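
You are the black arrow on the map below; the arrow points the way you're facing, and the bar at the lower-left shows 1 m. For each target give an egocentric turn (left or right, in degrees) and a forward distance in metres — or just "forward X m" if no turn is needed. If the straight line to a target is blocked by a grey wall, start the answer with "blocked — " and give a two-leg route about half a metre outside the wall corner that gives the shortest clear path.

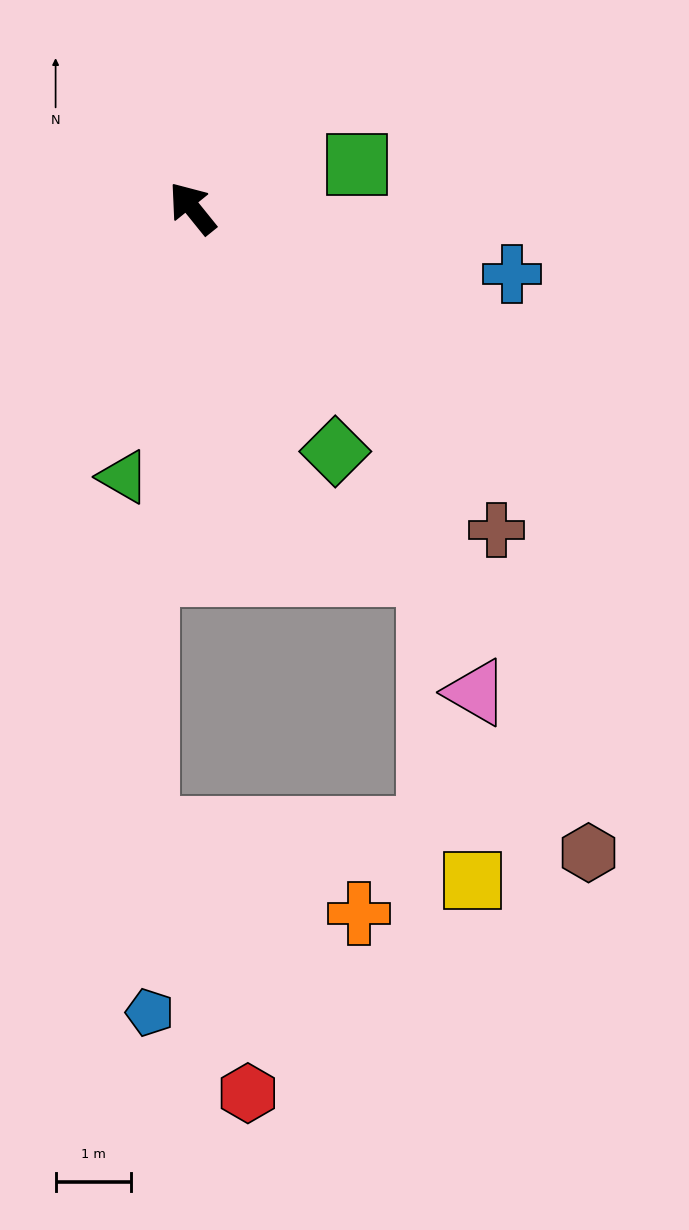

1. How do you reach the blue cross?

turn right 141°, forward 4.3 m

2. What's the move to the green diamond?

turn left 172°, forward 3.7 m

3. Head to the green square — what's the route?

turn right 114°, forward 2.3 m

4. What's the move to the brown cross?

turn right 176°, forward 5.9 m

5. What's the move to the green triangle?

turn left 127°, forward 3.7 m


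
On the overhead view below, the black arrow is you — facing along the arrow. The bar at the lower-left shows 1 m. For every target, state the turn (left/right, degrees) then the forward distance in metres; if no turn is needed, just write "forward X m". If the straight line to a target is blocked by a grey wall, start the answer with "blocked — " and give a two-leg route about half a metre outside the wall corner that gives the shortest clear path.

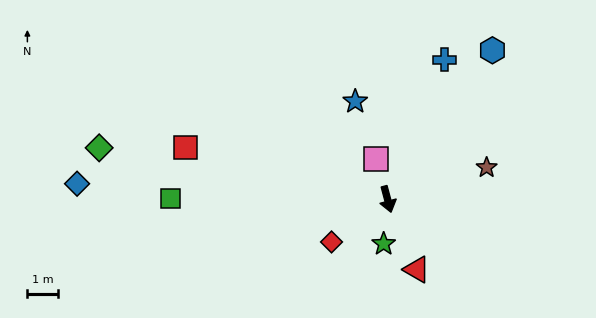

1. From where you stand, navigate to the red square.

turn right 119°, forward 6.8 m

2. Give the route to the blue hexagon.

turn left 130°, forward 6.0 m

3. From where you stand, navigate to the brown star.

turn left 93°, forward 3.4 m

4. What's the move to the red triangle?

turn left 8°, forward 2.5 m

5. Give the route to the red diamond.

turn right 68°, forward 2.3 m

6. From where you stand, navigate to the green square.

turn right 105°, forward 7.1 m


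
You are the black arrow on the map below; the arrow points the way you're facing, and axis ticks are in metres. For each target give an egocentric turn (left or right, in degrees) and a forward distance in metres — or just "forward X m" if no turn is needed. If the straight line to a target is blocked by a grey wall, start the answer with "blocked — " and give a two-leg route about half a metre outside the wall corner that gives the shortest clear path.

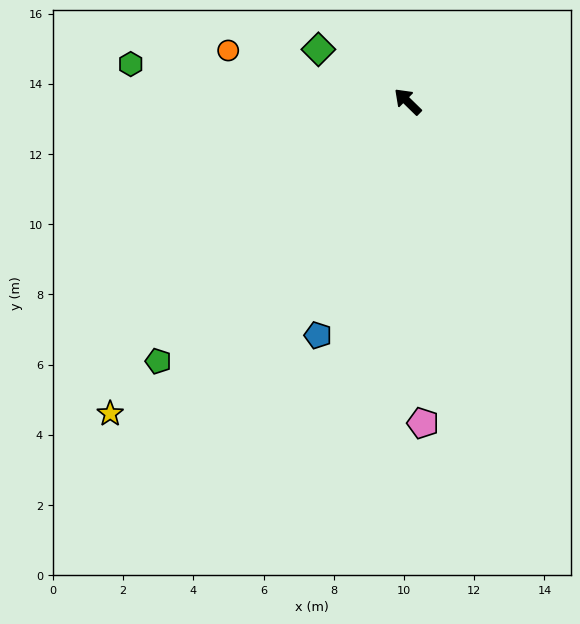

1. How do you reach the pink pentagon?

turn left 137°, forward 9.2 m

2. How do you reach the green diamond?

turn left 14°, forward 2.9 m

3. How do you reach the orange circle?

turn left 28°, forward 5.3 m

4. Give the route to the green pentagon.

turn left 90°, forward 10.3 m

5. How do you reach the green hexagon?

turn left 37°, forward 8.0 m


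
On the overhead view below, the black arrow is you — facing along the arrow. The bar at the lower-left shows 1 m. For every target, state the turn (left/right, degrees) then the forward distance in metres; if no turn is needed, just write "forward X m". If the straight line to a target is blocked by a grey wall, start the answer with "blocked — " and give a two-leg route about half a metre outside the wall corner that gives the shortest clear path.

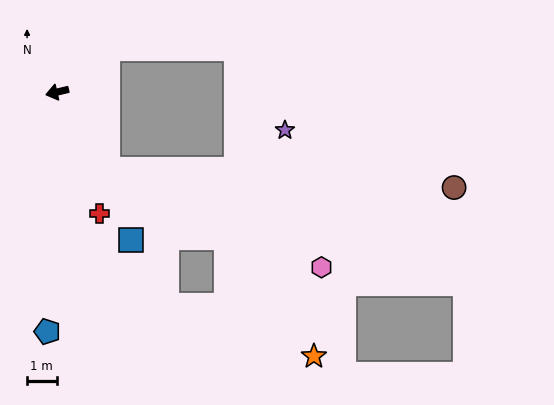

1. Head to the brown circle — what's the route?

blocked — turn left 110°, forward 3.1 m, then turn left 54°, forward 11.7 m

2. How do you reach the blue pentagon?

turn left 74°, forward 8.1 m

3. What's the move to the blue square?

turn left 103°, forward 5.6 m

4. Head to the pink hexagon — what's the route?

blocked — turn left 110°, forward 3.1 m, then turn left 32°, forward 7.9 m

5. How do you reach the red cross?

turn left 96°, forward 4.3 m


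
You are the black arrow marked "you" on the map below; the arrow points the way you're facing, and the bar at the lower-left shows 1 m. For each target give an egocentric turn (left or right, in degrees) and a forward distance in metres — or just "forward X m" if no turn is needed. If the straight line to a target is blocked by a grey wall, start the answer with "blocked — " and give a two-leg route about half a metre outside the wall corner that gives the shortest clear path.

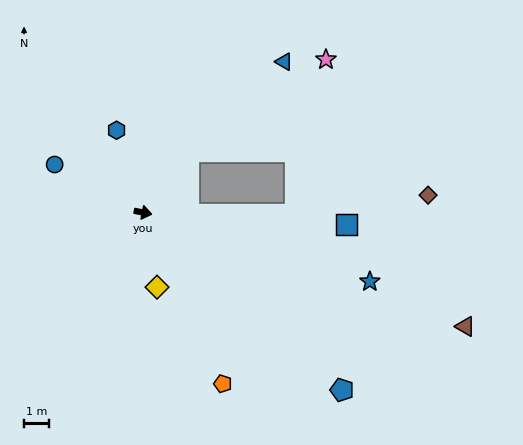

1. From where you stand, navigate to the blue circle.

turn left 163°, forward 4.0 m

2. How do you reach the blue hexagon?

turn left 119°, forward 3.4 m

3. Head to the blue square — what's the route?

turn left 8°, forward 8.0 m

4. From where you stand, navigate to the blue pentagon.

turn right 31°, forward 10.5 m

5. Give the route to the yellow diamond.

turn right 68°, forward 3.0 m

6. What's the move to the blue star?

turn right 6°, forward 9.4 m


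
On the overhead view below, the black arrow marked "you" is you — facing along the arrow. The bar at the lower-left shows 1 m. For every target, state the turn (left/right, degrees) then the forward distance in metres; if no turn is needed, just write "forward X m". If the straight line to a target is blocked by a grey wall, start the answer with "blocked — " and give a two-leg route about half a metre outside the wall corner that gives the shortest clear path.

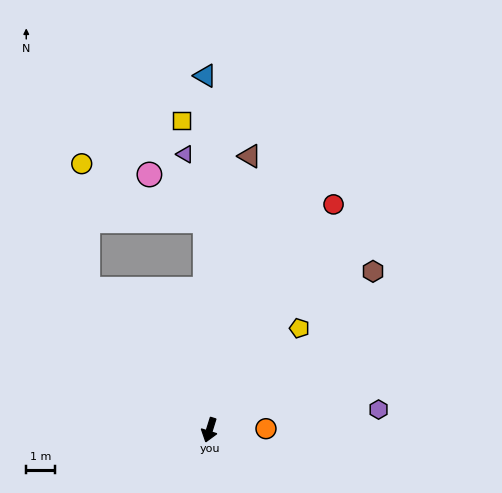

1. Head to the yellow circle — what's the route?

blocked — turn right 122°, forward 6.4 m, then turn right 38°, forward 4.3 m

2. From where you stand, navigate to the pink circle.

blocked — turn right 161°, forward 7.2 m, then turn left 48°, forward 2.5 m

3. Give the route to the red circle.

turn left 168°, forward 8.9 m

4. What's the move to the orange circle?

turn left 109°, forward 2.0 m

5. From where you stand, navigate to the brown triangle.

turn right 171°, forward 9.6 m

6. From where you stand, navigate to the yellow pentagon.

turn left 156°, forward 4.7 m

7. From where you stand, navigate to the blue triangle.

turn right 162°, forward 12.2 m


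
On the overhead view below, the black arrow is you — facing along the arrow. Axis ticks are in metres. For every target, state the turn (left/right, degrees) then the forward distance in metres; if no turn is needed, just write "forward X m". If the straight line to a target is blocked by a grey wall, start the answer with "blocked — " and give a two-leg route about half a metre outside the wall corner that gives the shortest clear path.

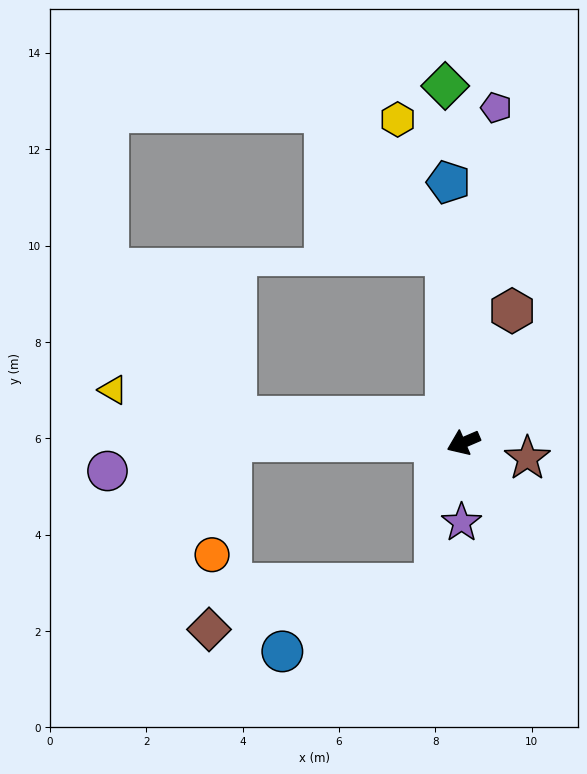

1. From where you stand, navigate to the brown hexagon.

turn right 134°, forward 2.9 m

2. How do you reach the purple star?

turn left 65°, forward 1.7 m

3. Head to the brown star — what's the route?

turn left 143°, forward 1.4 m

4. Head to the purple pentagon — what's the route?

turn right 119°, forward 7.0 m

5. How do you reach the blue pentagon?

turn right 110°, forward 5.4 m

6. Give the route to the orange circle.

blocked — turn right 24°, forward 4.8 m, then turn left 81°, forward 2.4 m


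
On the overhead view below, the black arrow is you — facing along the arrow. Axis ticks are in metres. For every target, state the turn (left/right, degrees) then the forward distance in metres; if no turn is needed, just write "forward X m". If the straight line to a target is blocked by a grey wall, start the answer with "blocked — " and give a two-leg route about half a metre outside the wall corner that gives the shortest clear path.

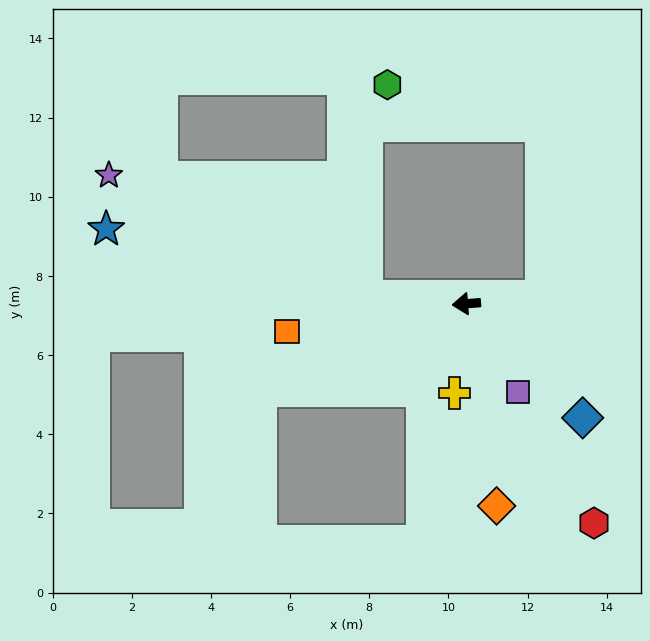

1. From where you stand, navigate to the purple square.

turn left 116°, forward 2.6 m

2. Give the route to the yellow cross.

turn left 78°, forward 2.3 m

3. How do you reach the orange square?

turn left 4°, forward 4.6 m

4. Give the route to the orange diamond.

turn left 94°, forward 5.2 m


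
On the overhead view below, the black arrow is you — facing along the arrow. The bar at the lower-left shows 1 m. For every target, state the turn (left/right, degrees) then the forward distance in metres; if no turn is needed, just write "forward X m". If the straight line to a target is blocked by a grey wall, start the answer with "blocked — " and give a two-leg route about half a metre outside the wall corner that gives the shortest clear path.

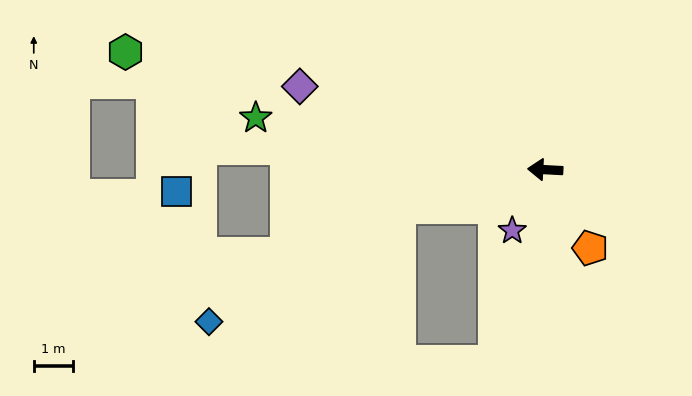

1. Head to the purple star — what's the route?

turn left 65°, forward 1.8 m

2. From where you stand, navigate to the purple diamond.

turn right 16°, forward 6.6 m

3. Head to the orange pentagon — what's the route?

turn left 123°, forward 2.3 m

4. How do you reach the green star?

turn right 7°, forward 7.5 m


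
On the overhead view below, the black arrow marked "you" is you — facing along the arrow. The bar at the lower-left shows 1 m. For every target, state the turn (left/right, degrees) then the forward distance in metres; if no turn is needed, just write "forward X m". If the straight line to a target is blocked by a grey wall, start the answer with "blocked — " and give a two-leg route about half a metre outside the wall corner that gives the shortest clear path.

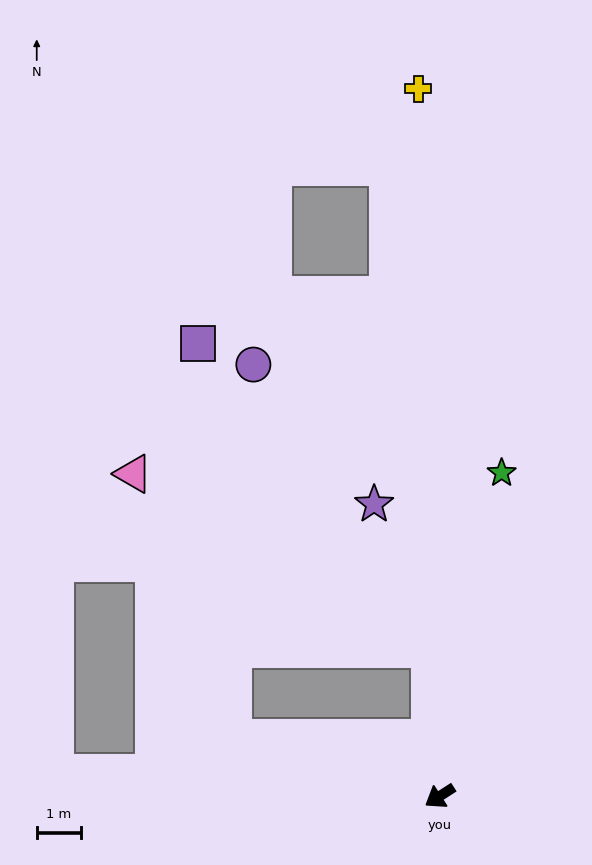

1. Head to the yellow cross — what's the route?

turn right 121°, forward 16.1 m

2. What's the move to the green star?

turn right 134°, forward 7.5 m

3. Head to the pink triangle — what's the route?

blocked — turn right 119°, forward 3.4 m, then turn left 56°, forward 7.8 m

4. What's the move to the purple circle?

blocked — turn right 119°, forward 3.4 m, then turn left 28°, forward 7.6 m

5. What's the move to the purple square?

blocked — turn right 119°, forward 3.4 m, then turn left 33°, forward 8.7 m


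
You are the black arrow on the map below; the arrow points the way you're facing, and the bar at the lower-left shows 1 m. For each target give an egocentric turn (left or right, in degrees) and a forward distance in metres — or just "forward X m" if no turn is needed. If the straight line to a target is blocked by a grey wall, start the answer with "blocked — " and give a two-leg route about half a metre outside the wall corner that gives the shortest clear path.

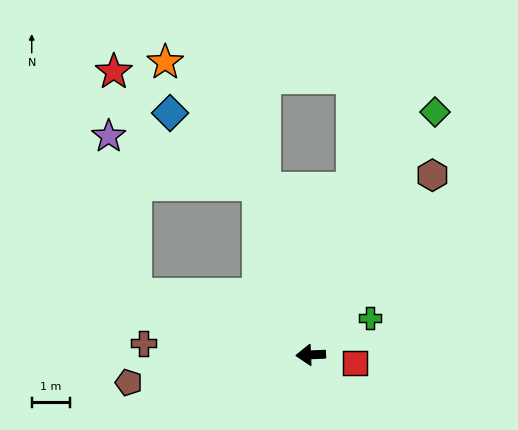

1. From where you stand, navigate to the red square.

turn left 167°, forward 1.2 m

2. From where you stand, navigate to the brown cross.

turn right 7°, forward 4.4 m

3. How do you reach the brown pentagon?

turn left 6°, forward 4.8 m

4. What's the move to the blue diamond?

blocked — turn right 75°, forward 4.7 m, then turn left 33°, forward 3.0 m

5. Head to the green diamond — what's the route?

turn right 120°, forward 7.2 m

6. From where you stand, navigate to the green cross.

turn right 151°, forward 1.8 m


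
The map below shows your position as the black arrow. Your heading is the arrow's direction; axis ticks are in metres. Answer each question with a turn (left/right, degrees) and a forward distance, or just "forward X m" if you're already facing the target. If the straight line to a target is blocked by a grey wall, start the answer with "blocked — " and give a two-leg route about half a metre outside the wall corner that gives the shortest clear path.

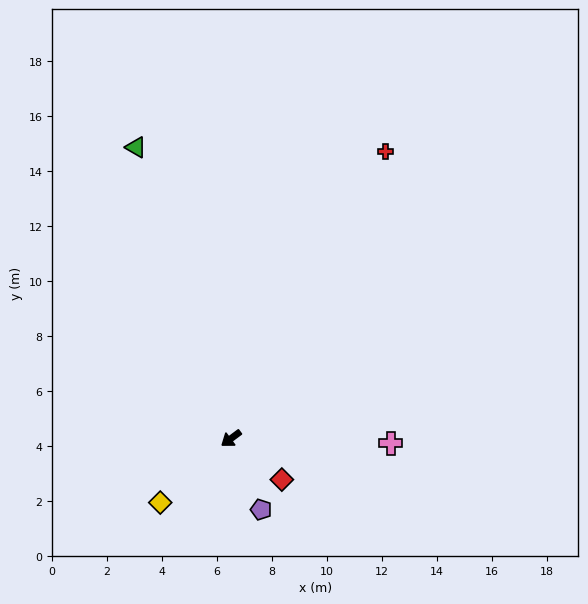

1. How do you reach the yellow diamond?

turn left 5°, forward 3.5 m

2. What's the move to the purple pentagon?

turn left 76°, forward 2.8 m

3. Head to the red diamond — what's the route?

turn left 104°, forward 2.4 m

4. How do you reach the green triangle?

turn right 109°, forward 11.1 m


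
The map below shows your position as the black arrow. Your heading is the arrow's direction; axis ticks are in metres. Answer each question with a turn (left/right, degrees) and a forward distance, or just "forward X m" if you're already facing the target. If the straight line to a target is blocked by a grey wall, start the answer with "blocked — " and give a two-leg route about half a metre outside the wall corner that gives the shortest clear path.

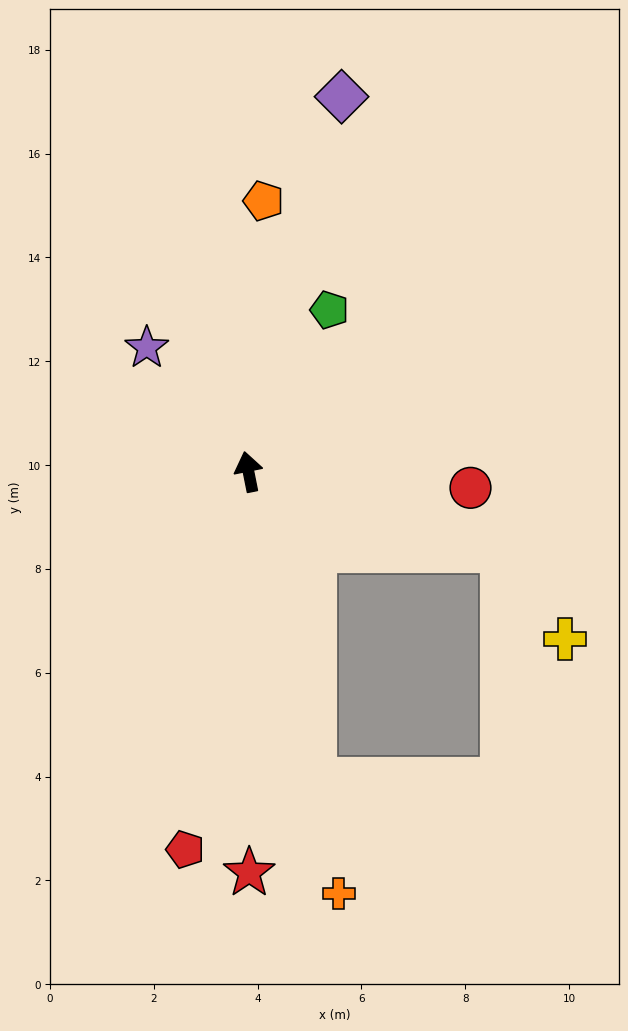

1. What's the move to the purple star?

turn left 28°, forward 3.1 m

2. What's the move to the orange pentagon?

turn right 14°, forward 5.2 m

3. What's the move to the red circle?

turn right 105°, forward 4.3 m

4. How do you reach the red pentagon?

turn left 159°, forward 7.4 m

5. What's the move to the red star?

turn left 169°, forward 7.7 m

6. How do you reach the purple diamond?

turn right 25°, forward 7.4 m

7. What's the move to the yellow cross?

blocked — turn right 119°, forward 5.1 m, then turn right 37°, forward 2.1 m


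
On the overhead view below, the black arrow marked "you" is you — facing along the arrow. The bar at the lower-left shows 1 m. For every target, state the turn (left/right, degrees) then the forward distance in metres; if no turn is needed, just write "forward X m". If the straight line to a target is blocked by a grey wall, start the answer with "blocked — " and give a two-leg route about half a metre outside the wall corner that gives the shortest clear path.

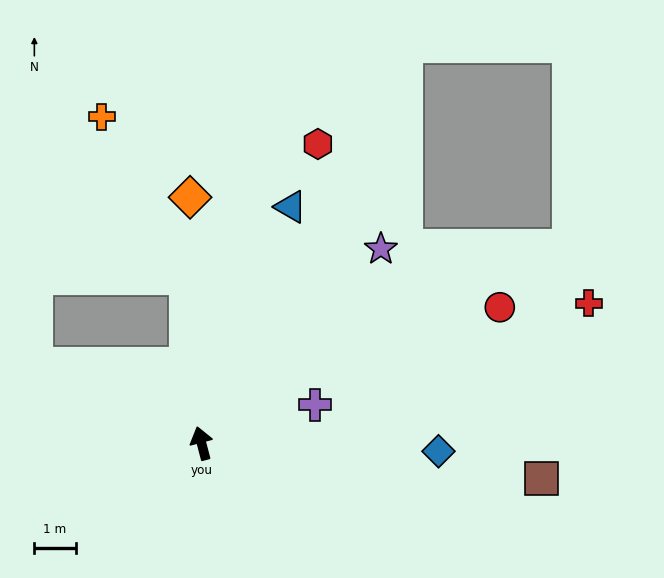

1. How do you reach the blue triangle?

turn right 35°, forward 6.1 m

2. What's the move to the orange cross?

blocked — turn right 10°, forward 4.1 m, then turn left 23°, forward 4.4 m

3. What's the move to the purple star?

turn right 57°, forward 6.4 m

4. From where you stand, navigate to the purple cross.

turn right 86°, forward 2.9 m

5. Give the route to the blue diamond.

turn right 107°, forward 5.8 m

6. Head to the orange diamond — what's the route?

turn right 12°, forward 6.0 m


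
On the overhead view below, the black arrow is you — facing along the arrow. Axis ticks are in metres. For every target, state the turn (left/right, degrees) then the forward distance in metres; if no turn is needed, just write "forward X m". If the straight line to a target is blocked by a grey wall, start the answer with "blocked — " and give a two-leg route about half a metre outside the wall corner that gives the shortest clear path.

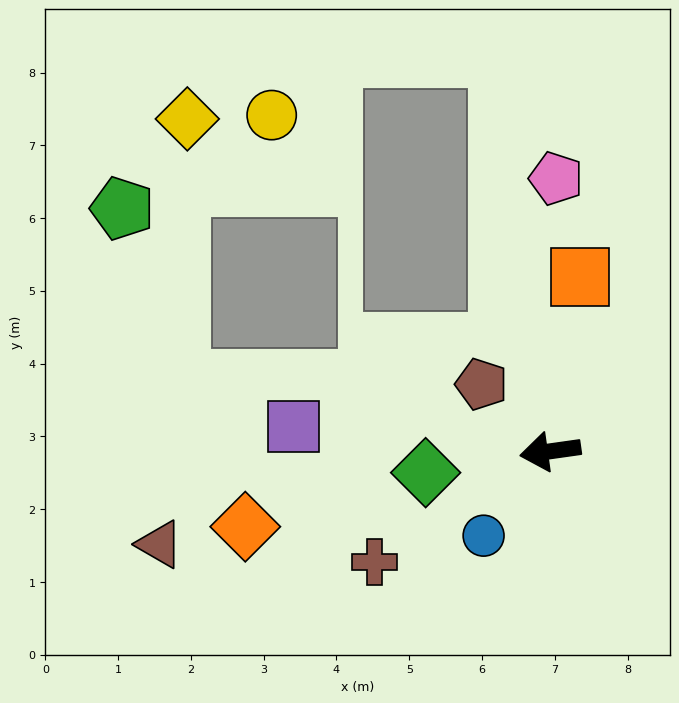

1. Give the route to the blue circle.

turn left 44°, forward 1.5 m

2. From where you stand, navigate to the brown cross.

turn left 24°, forward 2.9 m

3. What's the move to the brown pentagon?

turn right 52°, forward 1.3 m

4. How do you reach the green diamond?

forward 1.7 m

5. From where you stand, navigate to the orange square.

turn right 108°, forward 2.4 m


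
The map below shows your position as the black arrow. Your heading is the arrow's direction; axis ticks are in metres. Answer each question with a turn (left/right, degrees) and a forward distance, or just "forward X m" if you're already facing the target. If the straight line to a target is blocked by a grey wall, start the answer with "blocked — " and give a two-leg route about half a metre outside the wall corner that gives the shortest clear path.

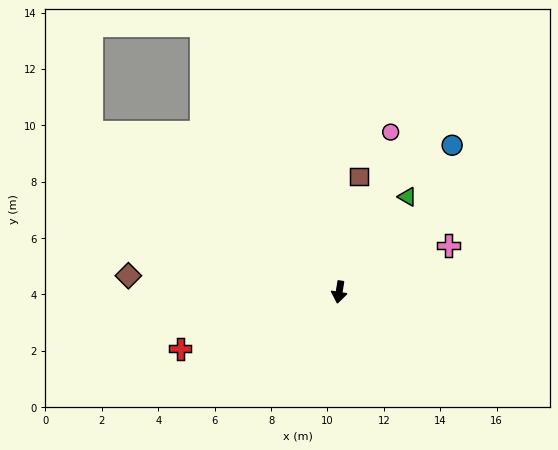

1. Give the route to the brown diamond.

turn right 85°, forward 7.5 m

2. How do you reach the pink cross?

turn left 122°, forward 4.2 m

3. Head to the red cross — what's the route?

turn right 61°, forward 6.0 m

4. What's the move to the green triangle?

turn left 154°, forward 4.2 m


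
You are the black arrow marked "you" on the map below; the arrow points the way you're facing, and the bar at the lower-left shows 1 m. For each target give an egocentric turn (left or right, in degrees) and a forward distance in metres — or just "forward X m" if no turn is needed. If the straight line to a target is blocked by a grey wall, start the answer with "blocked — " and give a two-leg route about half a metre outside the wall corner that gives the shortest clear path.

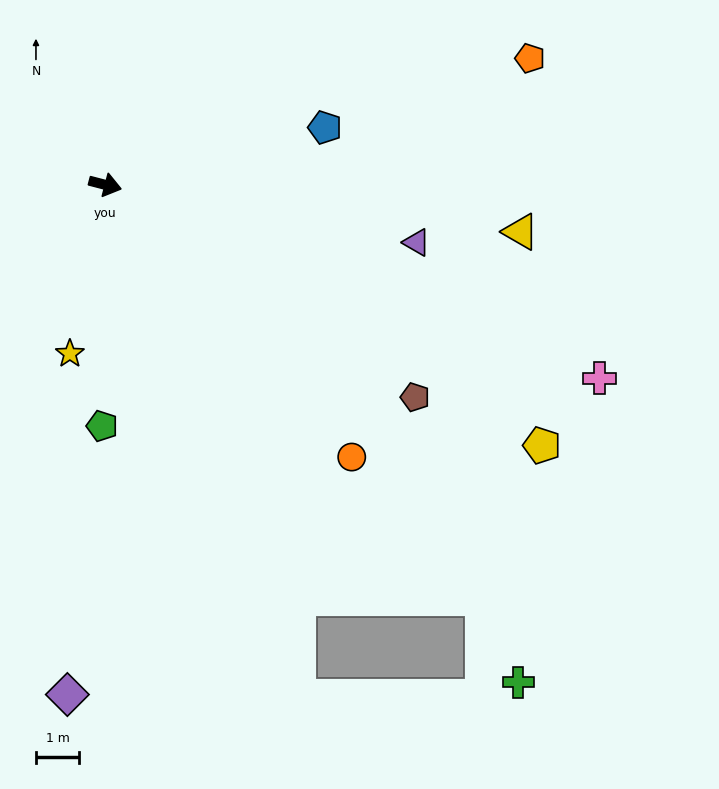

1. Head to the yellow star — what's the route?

turn right 87°, forward 4.0 m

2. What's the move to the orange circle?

turn right 33°, forward 8.5 m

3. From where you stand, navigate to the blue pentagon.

turn left 29°, forward 5.2 m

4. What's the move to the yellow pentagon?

turn right 16°, forward 11.7 m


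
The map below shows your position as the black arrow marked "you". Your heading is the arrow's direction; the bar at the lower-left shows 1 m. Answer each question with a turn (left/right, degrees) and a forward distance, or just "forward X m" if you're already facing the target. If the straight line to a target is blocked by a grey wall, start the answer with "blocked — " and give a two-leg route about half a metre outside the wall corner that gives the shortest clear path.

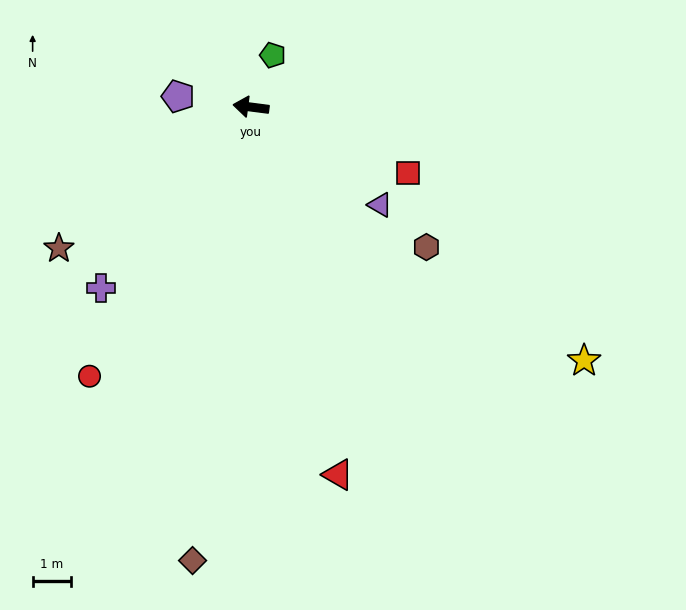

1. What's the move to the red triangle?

turn left 111°, forward 9.8 m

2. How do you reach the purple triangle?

turn left 150°, forward 4.2 m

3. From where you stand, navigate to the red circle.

turn left 66°, forward 8.2 m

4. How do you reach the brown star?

turn left 44°, forward 6.2 m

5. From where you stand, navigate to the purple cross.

turn left 58°, forward 6.1 m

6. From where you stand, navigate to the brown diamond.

turn left 90°, forward 11.9 m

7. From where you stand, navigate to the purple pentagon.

forward 1.9 m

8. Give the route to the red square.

turn left 165°, forward 4.4 m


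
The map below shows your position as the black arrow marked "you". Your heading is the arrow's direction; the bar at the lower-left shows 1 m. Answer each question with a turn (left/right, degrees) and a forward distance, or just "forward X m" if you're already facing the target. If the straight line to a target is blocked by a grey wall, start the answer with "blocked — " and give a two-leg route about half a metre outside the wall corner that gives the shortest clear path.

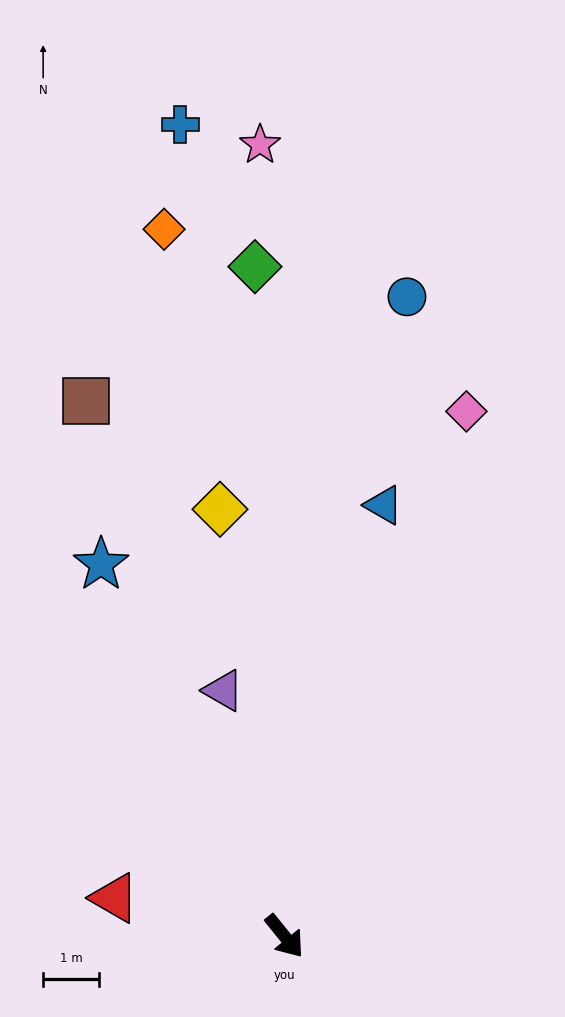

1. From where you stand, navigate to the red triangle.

turn right 142°, forward 3.1 m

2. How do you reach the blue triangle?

turn left 128°, forward 7.9 m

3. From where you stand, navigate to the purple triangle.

turn left 155°, forward 4.5 m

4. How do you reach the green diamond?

turn left 144°, forward 11.9 m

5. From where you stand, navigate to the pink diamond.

turn left 122°, forward 9.9 m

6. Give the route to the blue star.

turn left 167°, forward 7.4 m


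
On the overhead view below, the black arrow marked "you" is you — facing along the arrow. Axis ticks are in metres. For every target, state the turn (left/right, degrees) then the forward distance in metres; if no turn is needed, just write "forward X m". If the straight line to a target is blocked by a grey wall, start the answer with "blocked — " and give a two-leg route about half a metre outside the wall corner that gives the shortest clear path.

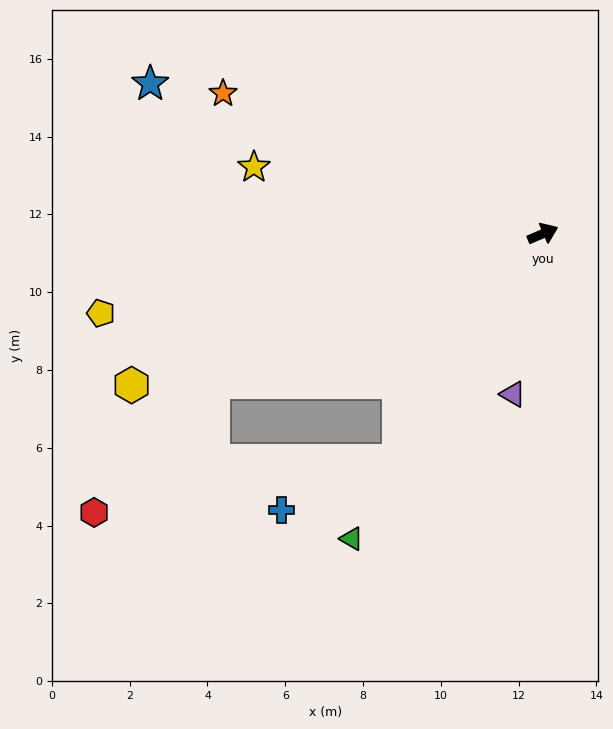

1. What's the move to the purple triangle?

turn right 124°, forward 4.2 m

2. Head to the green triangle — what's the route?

turn right 145°, forward 9.3 m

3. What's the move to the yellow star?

turn left 144°, forward 7.6 m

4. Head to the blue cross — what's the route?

blocked — turn right 146°, forward 6.9 m, then turn right 34°, forward 3.3 m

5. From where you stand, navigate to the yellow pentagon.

turn left 167°, forward 11.5 m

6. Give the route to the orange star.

turn left 133°, forward 9.0 m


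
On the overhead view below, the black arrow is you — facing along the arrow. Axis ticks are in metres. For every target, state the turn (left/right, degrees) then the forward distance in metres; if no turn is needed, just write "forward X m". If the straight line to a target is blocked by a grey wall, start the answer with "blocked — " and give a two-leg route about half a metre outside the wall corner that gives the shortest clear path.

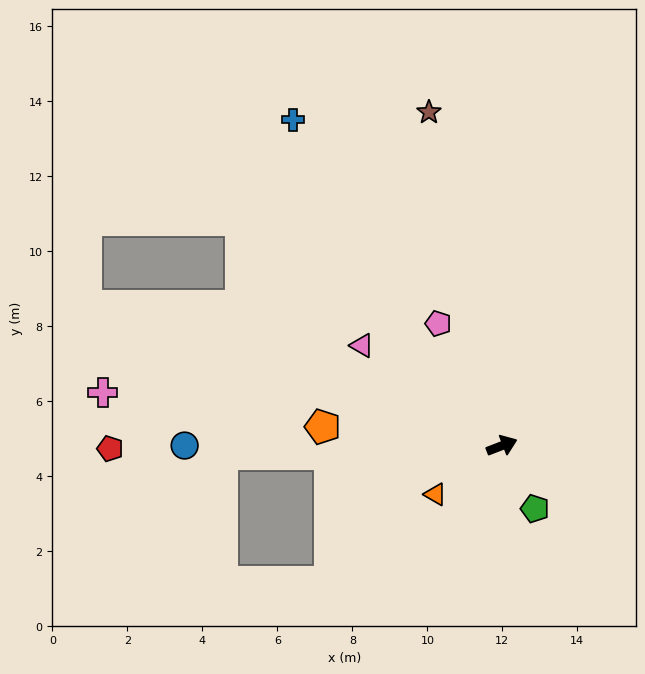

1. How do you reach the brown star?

turn left 81°, forward 9.1 m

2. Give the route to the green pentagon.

turn right 83°, forward 1.9 m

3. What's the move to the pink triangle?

turn left 123°, forward 4.6 m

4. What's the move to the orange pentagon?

turn left 153°, forward 4.8 m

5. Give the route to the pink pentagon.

turn left 96°, forward 3.7 m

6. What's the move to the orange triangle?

turn right 165°, forward 2.2 m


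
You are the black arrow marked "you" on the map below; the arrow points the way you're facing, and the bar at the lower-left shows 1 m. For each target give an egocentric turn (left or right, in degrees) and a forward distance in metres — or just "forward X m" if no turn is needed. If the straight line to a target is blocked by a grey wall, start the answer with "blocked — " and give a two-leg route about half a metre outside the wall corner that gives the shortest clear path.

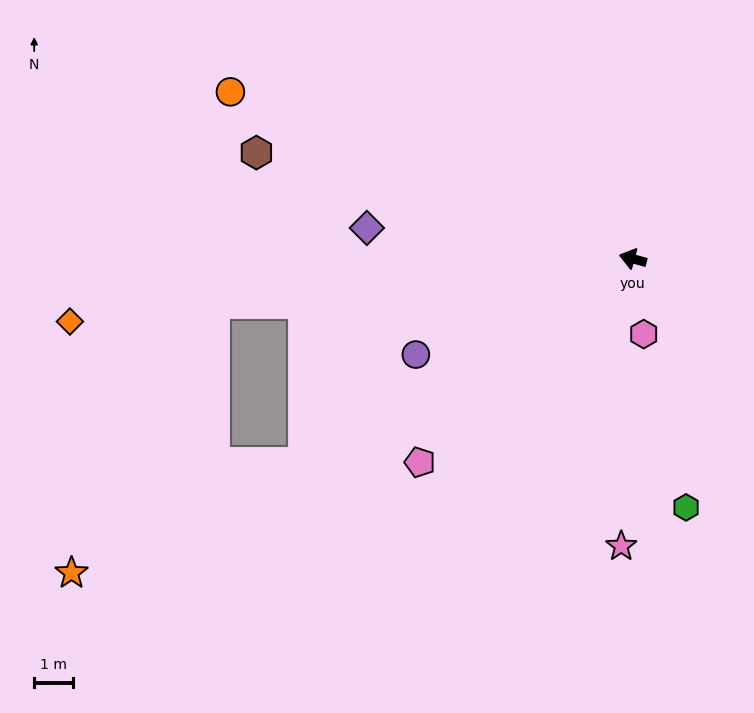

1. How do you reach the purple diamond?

turn left 9°, forward 7.0 m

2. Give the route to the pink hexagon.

turn left 113°, forward 2.0 m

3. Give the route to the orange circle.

turn right 7°, forward 11.4 m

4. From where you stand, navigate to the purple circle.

turn left 39°, forward 6.2 m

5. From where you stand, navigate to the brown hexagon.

forward 10.2 m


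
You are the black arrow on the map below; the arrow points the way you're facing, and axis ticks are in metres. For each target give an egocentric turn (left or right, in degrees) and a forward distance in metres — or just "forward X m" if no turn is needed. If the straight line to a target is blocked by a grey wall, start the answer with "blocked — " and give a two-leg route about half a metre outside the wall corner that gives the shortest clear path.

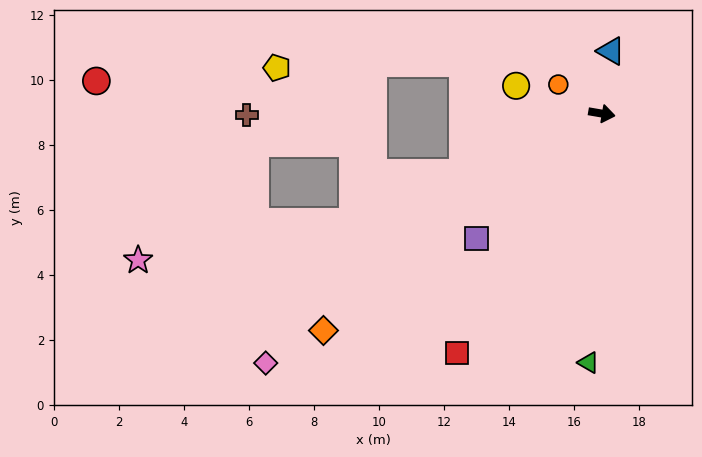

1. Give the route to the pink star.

blocked — turn right 147°, forward 8.4 m, then turn right 13°, forward 6.7 m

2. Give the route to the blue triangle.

turn left 91°, forward 1.9 m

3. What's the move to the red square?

turn right 111°, forward 8.6 m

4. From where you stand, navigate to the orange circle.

turn left 156°, forward 1.6 m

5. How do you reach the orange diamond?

turn right 132°, forward 10.9 m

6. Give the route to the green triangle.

turn right 83°, forward 7.7 m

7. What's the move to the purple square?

turn right 125°, forward 5.5 m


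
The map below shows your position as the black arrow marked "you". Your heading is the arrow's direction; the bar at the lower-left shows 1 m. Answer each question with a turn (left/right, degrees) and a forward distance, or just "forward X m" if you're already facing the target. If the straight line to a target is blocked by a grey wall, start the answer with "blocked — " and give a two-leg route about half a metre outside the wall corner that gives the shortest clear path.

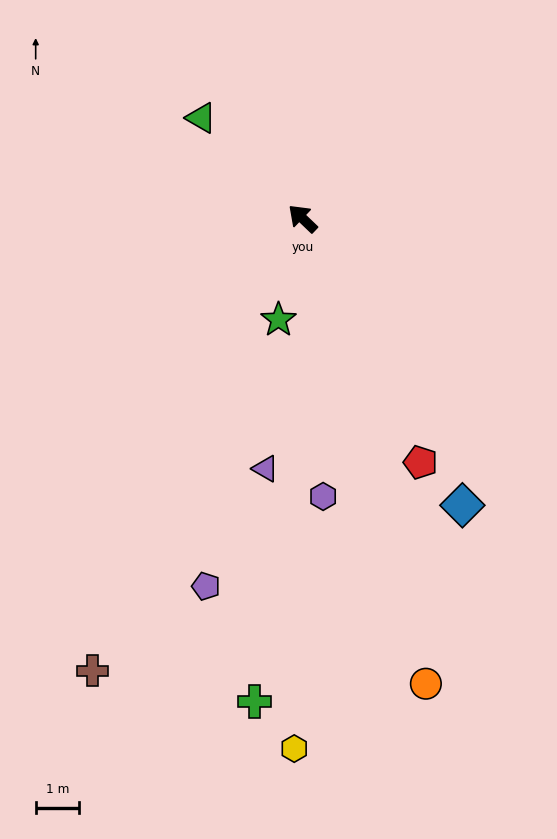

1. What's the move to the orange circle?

turn left 149°, forward 11.1 m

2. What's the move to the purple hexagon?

turn left 138°, forward 6.4 m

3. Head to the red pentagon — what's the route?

turn left 159°, forward 6.3 m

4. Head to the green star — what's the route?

turn left 120°, forward 2.4 m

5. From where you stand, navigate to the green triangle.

forward 3.3 m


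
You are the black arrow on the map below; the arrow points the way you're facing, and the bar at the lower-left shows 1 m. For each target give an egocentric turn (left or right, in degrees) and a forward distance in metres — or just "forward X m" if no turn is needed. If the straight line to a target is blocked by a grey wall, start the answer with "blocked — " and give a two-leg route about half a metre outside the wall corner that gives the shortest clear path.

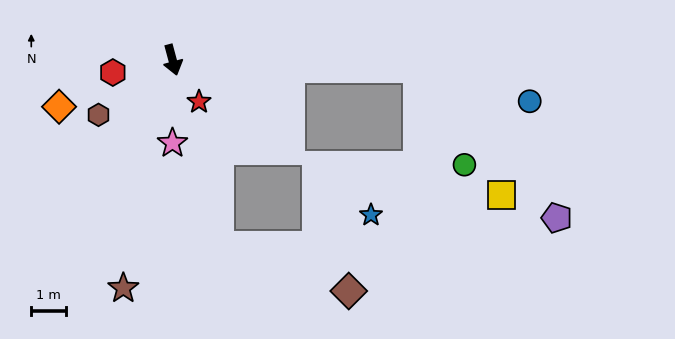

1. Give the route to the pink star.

turn right 15°, forward 2.4 m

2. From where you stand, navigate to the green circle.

blocked — turn left 73°, forward 7.0 m, then turn right 62°, forward 3.1 m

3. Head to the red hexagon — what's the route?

turn right 93°, forward 1.7 m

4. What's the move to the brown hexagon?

turn right 68°, forward 2.6 m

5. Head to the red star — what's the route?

turn left 17°, forward 1.4 m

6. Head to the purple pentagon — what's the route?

blocked — turn left 73°, forward 7.0 m, then turn right 45°, forward 5.8 m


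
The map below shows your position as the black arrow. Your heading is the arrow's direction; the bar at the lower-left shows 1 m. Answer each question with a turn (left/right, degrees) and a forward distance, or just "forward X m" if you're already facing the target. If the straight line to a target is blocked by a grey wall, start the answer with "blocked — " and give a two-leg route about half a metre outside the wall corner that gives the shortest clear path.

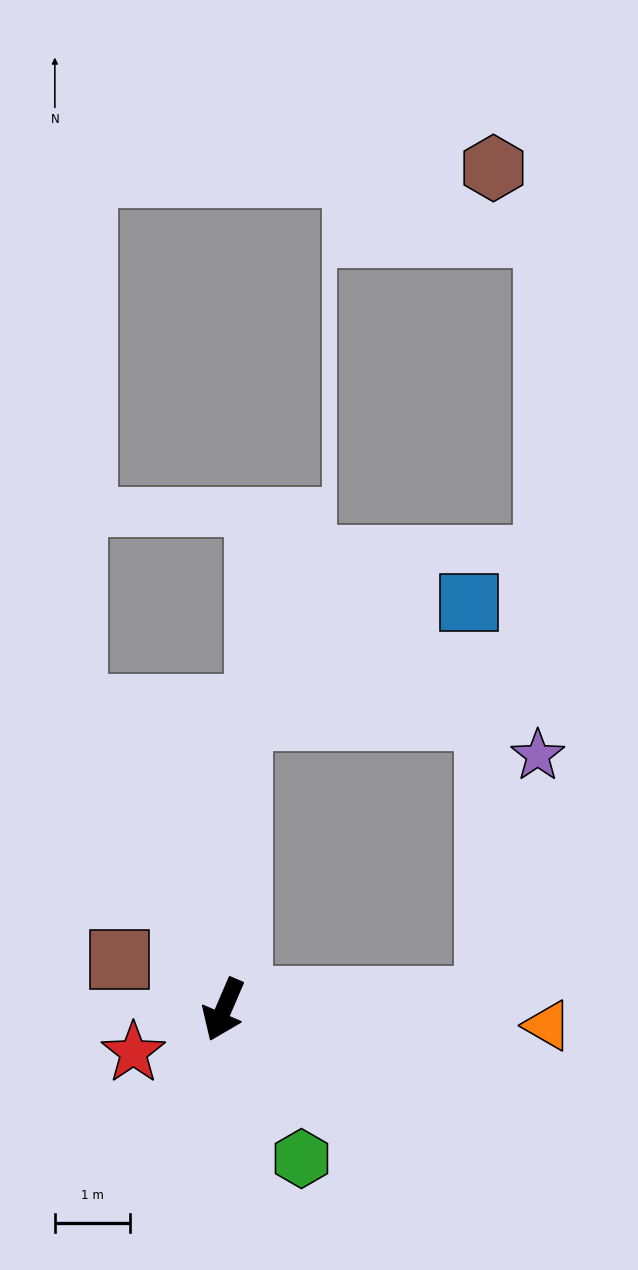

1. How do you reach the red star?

turn right 41°, forward 1.3 m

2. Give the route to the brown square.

turn right 92°, forward 1.5 m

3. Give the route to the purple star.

blocked — turn left 116°, forward 3.5 m, then turn left 75°, forward 3.3 m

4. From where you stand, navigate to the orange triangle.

turn left 110°, forward 4.3 m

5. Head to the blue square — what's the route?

blocked — turn right 160°, forward 3.9 m, then turn right 60°, forward 3.4 m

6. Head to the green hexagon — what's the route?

turn left 51°, forward 2.2 m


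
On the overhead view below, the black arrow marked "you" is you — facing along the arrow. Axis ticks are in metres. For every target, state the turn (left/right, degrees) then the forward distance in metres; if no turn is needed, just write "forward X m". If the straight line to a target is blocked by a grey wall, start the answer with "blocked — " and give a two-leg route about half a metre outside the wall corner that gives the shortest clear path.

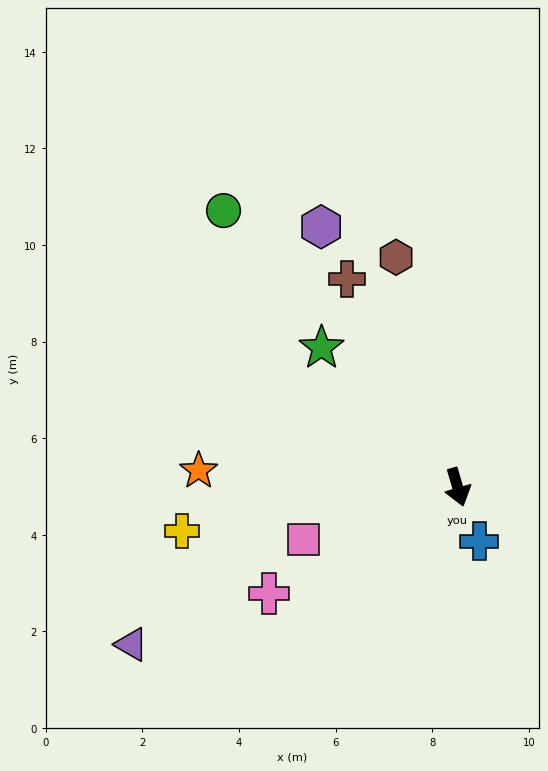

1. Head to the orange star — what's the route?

turn right 110°, forward 5.4 m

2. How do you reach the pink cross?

turn right 77°, forward 4.5 m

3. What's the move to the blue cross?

turn left 5°, forward 1.2 m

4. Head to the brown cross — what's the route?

turn right 168°, forward 4.9 m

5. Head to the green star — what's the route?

turn right 152°, forward 4.0 m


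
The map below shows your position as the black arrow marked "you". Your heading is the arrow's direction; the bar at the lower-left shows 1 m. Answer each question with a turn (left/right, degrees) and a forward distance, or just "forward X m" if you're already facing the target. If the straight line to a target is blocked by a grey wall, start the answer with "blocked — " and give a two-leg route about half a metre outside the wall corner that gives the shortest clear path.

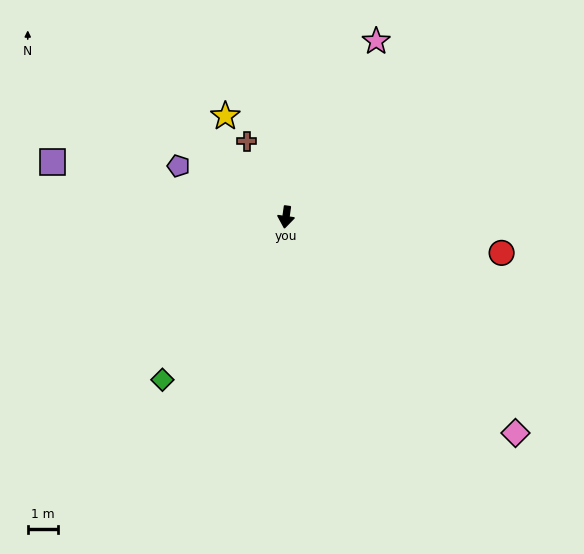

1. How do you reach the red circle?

turn left 88°, forward 7.3 m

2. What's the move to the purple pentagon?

turn right 108°, forward 4.0 m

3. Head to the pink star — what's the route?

turn left 161°, forward 6.6 m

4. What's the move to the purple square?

turn right 95°, forward 8.0 m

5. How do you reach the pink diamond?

turn left 55°, forward 10.5 m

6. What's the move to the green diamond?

turn right 29°, forward 6.8 m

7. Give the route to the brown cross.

turn right 145°, forward 2.9 m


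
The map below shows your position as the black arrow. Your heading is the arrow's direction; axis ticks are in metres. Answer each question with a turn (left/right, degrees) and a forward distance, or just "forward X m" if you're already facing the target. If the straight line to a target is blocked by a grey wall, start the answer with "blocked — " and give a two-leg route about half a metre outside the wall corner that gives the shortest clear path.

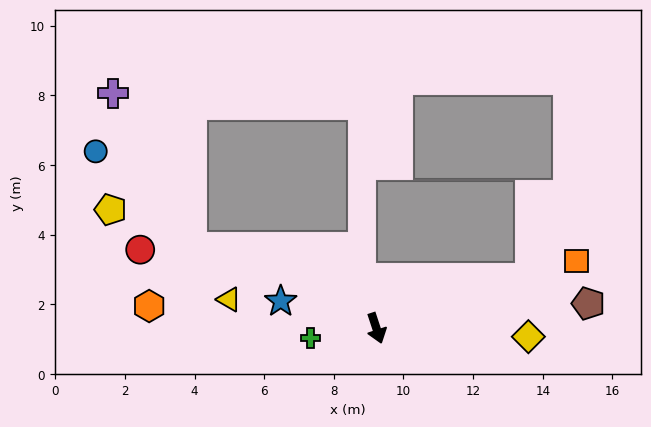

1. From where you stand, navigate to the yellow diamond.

turn left 69°, forward 4.4 m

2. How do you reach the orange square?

turn left 90°, forward 6.1 m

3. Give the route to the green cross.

turn right 100°, forward 1.9 m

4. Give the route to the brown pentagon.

turn left 78°, forward 6.1 m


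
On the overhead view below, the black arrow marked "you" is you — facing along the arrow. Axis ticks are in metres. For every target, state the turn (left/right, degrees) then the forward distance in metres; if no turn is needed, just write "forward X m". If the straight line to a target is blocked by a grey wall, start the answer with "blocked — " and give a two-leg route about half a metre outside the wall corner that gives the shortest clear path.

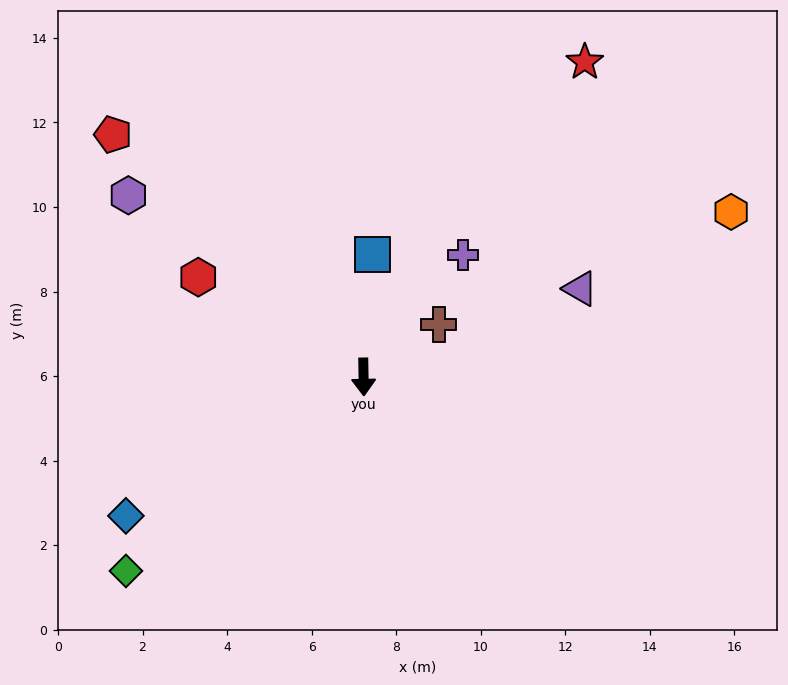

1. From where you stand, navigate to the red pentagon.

turn right 135°, forward 8.2 m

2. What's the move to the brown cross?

turn left 124°, forward 2.2 m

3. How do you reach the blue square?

turn left 175°, forward 2.9 m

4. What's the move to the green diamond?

turn right 52°, forward 7.3 m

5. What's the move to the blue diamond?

turn right 61°, forward 6.5 m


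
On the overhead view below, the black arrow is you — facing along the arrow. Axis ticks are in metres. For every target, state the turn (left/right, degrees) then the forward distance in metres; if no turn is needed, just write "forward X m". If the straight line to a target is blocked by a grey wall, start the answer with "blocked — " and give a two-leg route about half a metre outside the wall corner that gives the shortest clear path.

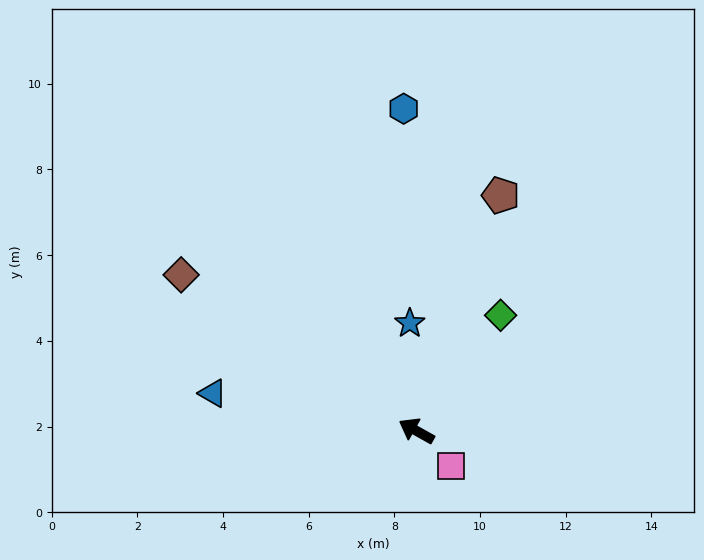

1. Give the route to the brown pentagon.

turn right 80°, forward 5.8 m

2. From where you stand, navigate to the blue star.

turn right 57°, forward 2.5 m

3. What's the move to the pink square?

turn left 164°, forward 1.1 m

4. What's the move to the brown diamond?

turn right 4°, forward 6.6 m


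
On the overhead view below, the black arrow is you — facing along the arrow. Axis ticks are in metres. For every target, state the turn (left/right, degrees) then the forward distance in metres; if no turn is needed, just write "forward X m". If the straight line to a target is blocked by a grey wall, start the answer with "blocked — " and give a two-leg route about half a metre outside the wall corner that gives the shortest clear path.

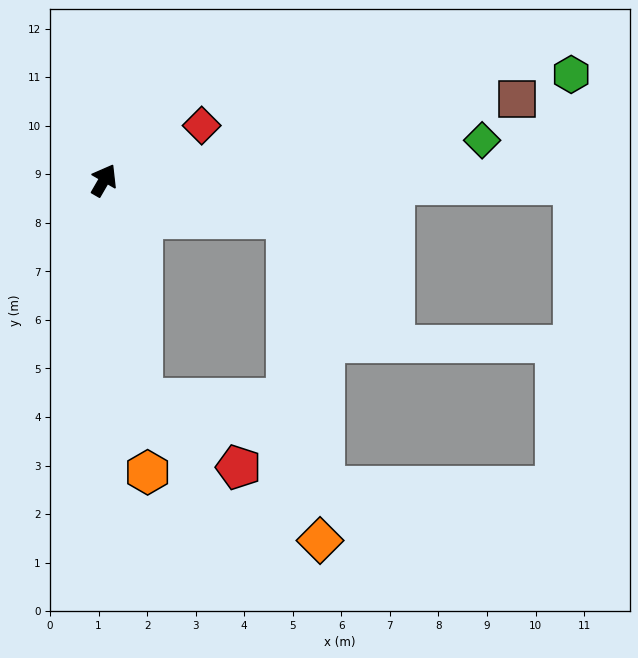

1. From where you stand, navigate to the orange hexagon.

turn right 141°, forward 6.1 m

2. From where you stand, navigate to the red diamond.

turn right 31°, forward 2.3 m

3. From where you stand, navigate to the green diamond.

turn right 54°, forward 7.8 m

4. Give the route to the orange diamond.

blocked — turn right 72°, forward 3.8 m, then turn right 72°, forward 6.7 m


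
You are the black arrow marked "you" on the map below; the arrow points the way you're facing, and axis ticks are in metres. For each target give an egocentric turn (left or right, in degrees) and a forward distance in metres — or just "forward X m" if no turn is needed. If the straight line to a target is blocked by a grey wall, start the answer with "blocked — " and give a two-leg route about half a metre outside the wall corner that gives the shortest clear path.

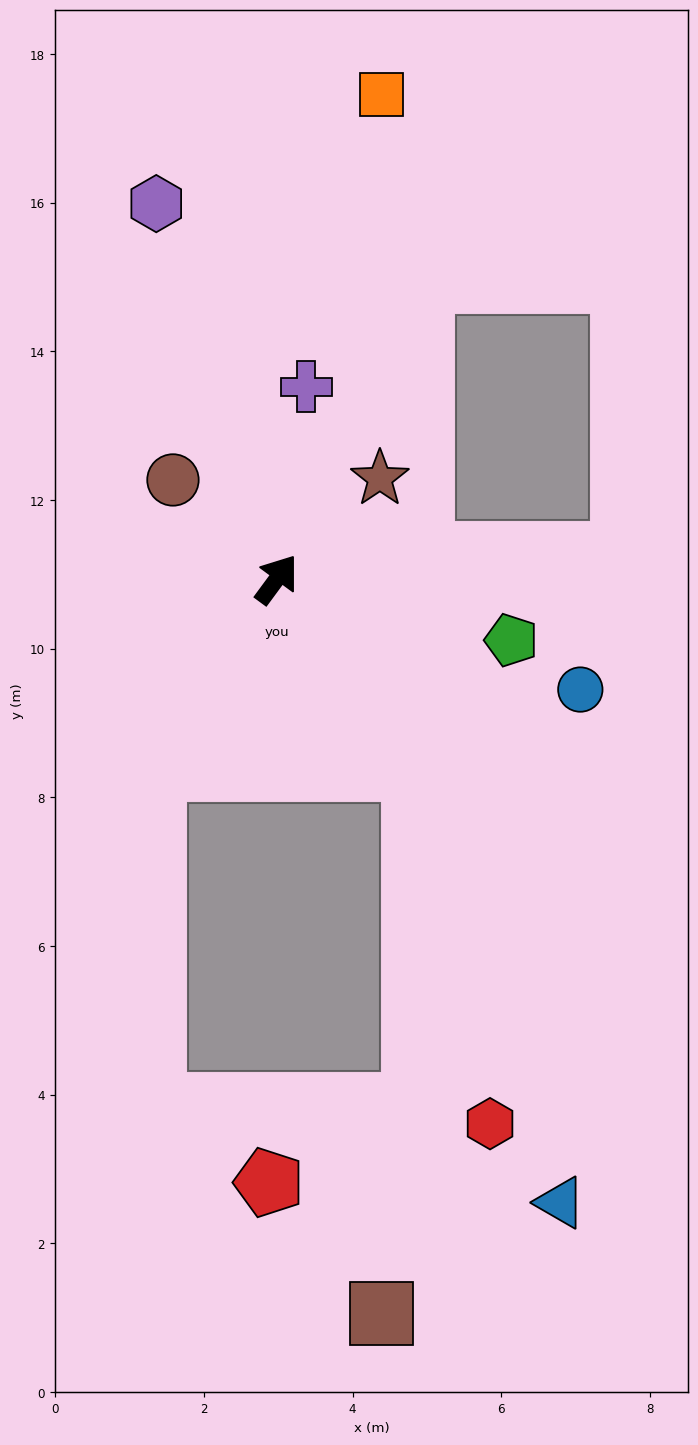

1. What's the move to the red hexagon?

blocked — turn right 108°, forward 3.2 m, then turn right 23°, forward 4.9 m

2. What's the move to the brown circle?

turn left 83°, forward 1.9 m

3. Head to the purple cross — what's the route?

turn left 28°, forward 2.6 m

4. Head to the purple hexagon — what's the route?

turn left 54°, forward 5.3 m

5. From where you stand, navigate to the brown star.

turn right 9°, forward 1.9 m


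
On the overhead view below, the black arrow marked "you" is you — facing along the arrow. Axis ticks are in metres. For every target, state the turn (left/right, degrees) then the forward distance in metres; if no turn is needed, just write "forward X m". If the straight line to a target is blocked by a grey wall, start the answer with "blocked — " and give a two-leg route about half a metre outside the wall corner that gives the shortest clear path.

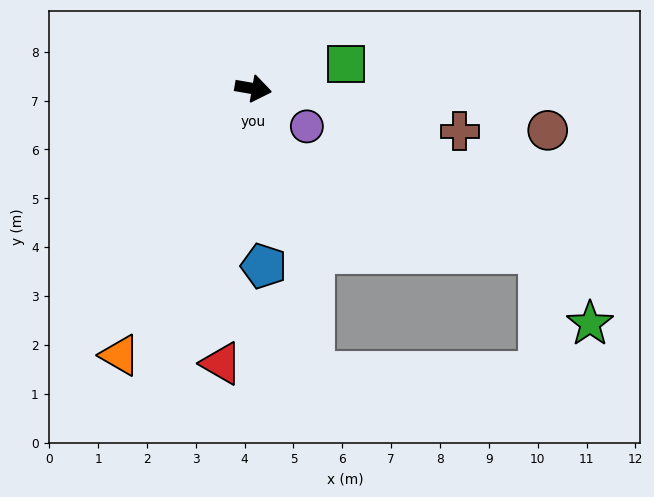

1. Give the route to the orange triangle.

turn right 107°, forward 6.1 m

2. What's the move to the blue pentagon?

turn right 77°, forward 3.6 m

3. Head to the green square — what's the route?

turn left 25°, forward 2.0 m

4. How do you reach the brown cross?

forward 4.3 m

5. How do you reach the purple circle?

turn right 25°, forward 1.3 m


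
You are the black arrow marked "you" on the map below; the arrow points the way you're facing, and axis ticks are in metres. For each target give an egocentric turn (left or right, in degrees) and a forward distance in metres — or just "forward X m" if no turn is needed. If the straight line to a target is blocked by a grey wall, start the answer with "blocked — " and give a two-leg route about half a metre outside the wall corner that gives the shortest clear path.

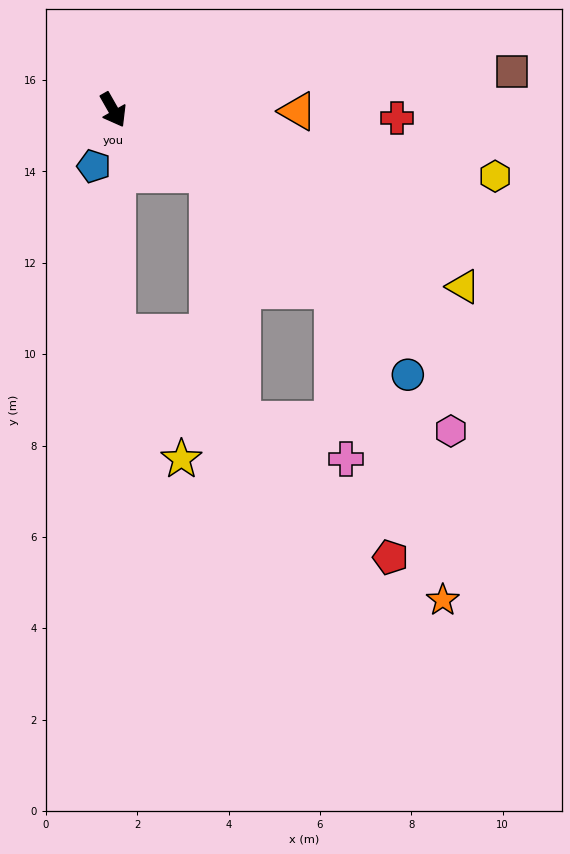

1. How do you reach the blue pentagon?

turn right 49°, forward 1.3 m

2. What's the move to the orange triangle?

turn left 60°, forward 4.0 m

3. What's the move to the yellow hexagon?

turn left 51°, forward 8.5 m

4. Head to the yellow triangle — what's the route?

turn left 34°, forward 8.6 m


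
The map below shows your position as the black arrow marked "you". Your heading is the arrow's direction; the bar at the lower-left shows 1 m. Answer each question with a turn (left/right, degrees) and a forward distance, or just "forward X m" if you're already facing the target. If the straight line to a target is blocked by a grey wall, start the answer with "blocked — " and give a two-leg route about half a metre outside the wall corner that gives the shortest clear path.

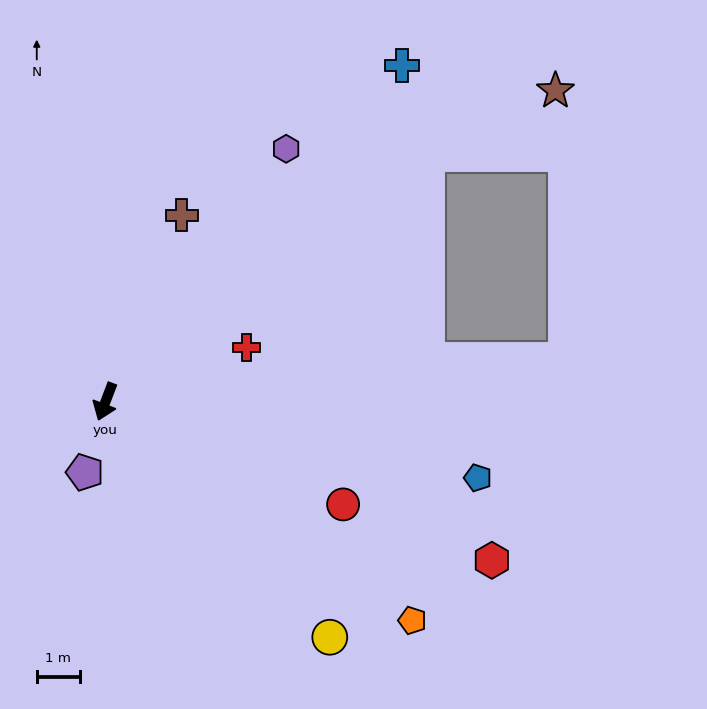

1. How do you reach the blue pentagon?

turn left 99°, forward 8.8 m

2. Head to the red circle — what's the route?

turn left 87°, forward 6.0 m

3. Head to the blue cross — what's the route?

turn left 159°, forward 10.4 m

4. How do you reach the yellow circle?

turn left 64°, forward 7.5 m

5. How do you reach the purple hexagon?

turn left 165°, forward 7.2 m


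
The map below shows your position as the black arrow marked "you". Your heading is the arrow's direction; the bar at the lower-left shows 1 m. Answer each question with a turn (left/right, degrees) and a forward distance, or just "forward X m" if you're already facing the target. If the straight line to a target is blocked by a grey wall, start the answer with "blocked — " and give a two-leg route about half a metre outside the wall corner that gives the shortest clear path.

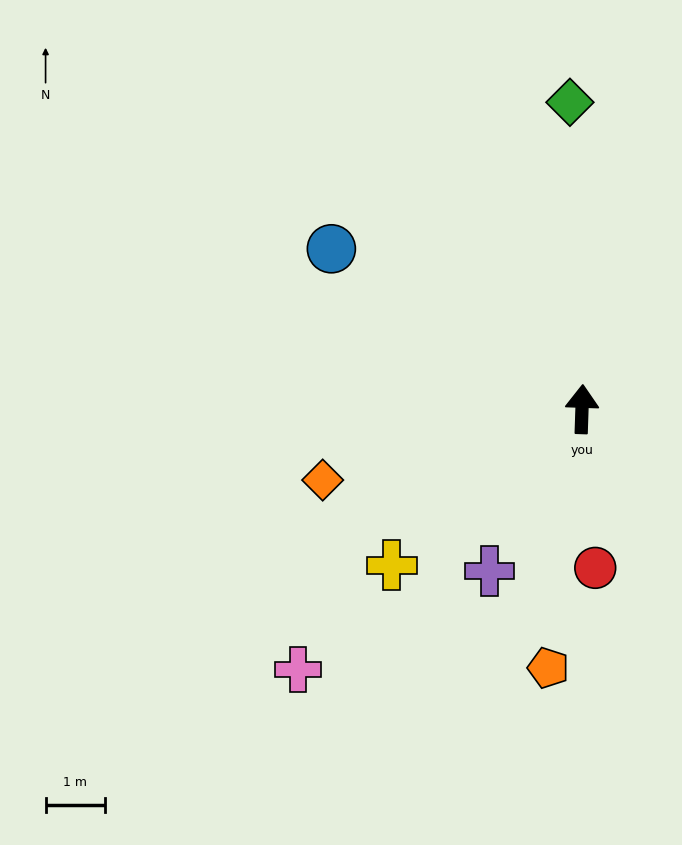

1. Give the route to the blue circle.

turn left 59°, forward 5.0 m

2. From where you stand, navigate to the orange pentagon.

turn left 175°, forward 4.4 m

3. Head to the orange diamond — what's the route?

turn left 107°, forward 4.5 m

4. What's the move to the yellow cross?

turn left 131°, forward 4.1 m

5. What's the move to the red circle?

turn right 173°, forward 2.7 m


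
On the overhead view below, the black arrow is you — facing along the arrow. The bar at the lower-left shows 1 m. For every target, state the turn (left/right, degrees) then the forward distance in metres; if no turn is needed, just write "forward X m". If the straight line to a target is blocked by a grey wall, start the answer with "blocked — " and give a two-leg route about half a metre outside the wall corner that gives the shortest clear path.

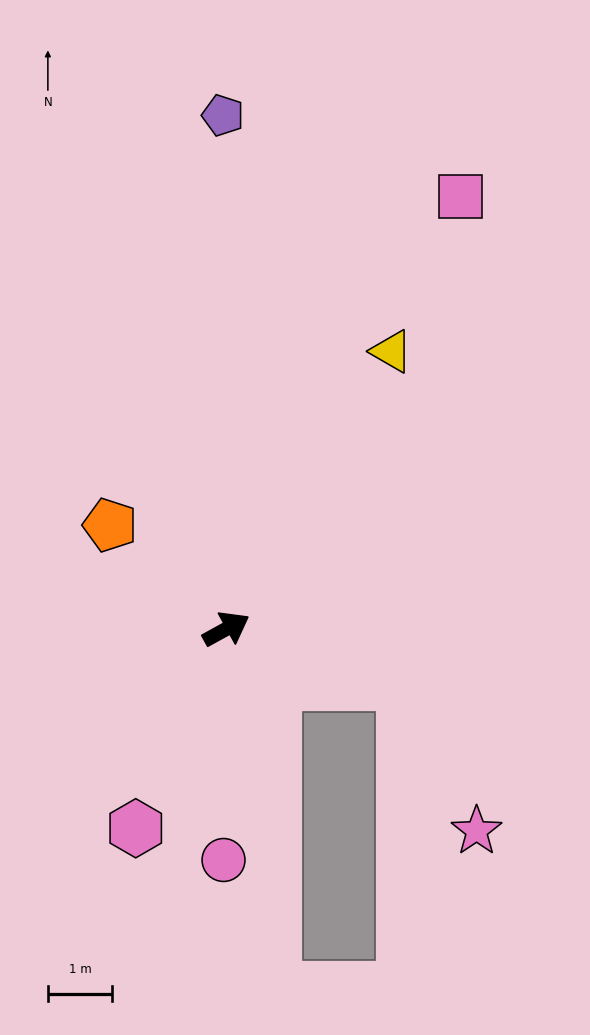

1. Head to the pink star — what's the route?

blocked — turn right 46°, forward 2.9 m, then turn right 47°, forward 2.6 m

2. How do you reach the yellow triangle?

turn left 30°, forward 5.0 m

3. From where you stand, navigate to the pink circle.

turn right 120°, forward 3.6 m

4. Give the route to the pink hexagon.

turn right 143°, forward 3.4 m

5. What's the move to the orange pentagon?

turn left 109°, forward 2.4 m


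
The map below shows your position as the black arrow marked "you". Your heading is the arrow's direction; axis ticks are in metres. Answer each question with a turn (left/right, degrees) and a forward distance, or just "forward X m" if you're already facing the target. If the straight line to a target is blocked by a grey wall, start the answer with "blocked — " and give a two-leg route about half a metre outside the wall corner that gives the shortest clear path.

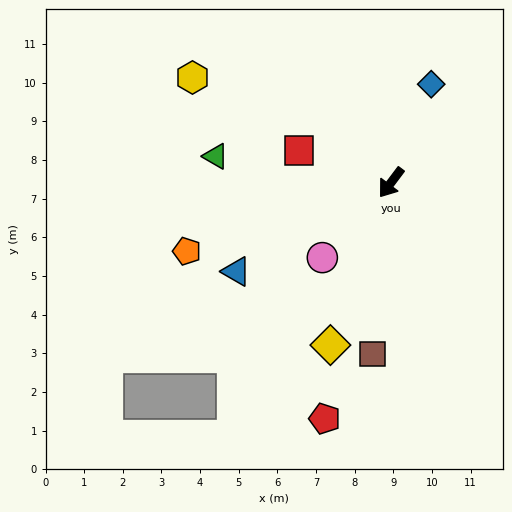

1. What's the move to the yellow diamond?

turn left 16°, forward 4.5 m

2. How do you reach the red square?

turn right 72°, forward 2.5 m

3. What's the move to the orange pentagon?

turn right 35°, forward 5.6 m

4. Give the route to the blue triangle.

turn right 23°, forward 4.6 m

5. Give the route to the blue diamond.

turn right 165°, forward 2.8 m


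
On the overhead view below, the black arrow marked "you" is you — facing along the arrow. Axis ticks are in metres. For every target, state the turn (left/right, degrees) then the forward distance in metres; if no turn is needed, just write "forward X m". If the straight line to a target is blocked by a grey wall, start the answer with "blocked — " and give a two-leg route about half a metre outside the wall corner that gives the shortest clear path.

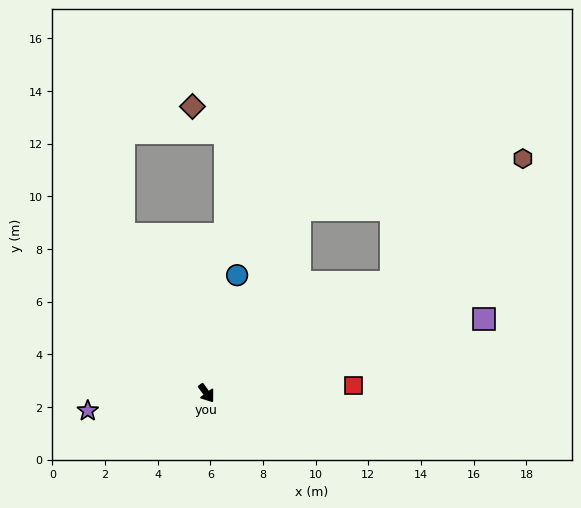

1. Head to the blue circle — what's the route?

turn left 129°, forward 4.6 m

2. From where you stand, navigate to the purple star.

turn right 118°, forward 4.6 m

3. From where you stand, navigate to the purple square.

turn left 69°, forward 10.9 m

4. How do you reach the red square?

turn left 57°, forward 5.6 m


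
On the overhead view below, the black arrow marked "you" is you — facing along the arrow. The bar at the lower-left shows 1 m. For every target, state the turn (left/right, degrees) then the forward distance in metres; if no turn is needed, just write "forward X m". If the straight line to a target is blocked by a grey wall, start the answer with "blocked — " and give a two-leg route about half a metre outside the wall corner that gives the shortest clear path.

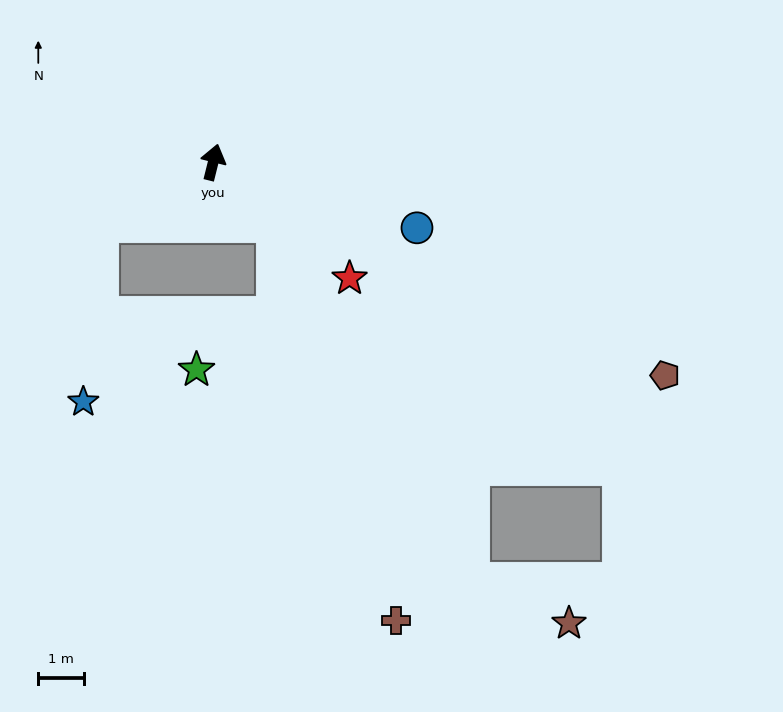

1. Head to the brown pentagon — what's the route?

turn right 101°, forward 10.9 m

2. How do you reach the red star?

turn right 116°, forward 3.9 m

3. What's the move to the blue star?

blocked — turn left 132°, forward 2.8 m, then turn left 57°, forward 3.9 m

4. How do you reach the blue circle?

turn right 94°, forward 4.7 m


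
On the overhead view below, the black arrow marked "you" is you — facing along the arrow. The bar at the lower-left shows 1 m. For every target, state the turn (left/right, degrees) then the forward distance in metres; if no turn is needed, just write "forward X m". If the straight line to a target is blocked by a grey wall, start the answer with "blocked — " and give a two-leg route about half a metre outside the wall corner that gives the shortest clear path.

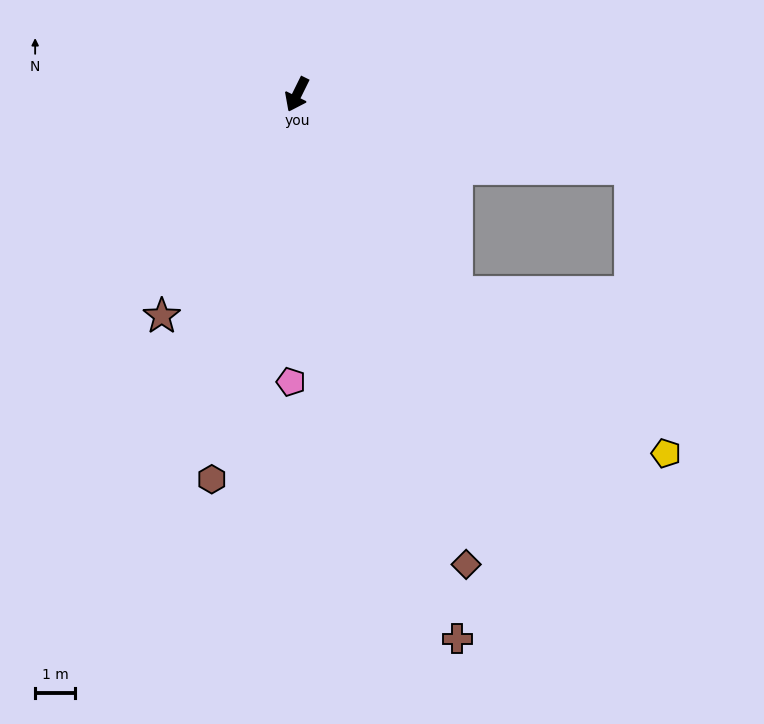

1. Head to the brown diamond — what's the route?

turn left 46°, forward 12.5 m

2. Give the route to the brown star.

turn right 5°, forward 6.5 m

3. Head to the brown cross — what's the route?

turn left 43°, forward 14.2 m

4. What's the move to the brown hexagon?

turn left 14°, forward 9.8 m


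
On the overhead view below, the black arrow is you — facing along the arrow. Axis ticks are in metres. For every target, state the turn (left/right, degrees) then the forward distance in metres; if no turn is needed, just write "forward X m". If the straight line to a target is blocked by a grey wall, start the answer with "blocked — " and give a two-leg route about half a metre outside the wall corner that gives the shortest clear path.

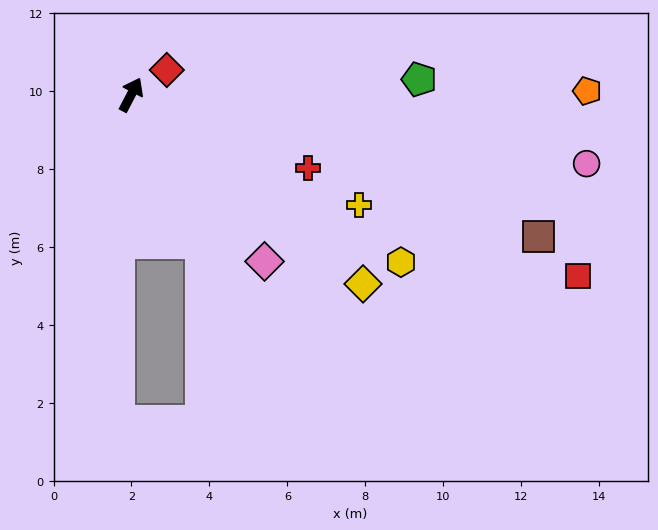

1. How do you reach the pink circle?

turn right 71°, forward 11.8 m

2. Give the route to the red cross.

turn right 85°, forward 4.9 m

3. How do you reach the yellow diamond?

turn right 102°, forward 7.7 m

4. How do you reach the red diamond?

turn right 28°, forward 1.1 m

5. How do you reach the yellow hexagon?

turn right 94°, forward 8.1 m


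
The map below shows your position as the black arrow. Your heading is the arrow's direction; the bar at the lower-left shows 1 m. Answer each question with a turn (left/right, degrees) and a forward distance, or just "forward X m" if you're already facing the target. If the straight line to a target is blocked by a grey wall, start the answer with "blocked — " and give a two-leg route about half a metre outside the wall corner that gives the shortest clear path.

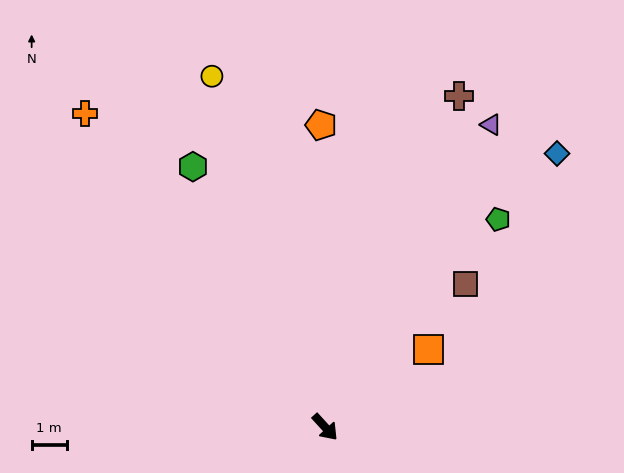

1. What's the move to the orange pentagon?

turn left 138°, forward 8.6 m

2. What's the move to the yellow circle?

turn left 155°, forward 10.5 m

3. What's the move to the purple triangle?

turn left 109°, forward 9.8 m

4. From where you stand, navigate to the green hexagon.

turn left 164°, forward 8.3 m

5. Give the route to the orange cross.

turn left 175°, forward 11.2 m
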